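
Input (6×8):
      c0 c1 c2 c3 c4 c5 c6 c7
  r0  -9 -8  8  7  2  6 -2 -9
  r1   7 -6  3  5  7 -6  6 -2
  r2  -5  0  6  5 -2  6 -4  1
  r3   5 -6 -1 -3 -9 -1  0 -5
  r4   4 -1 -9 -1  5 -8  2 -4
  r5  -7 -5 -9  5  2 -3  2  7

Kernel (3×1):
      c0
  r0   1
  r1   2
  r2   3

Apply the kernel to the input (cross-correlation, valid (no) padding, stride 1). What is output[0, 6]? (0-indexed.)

-2

The receptive field on the input at this output position is [-2 / 6 / -4]. Elementwise product with the kernel and sum: -2·1 + 6·2 + -4·3.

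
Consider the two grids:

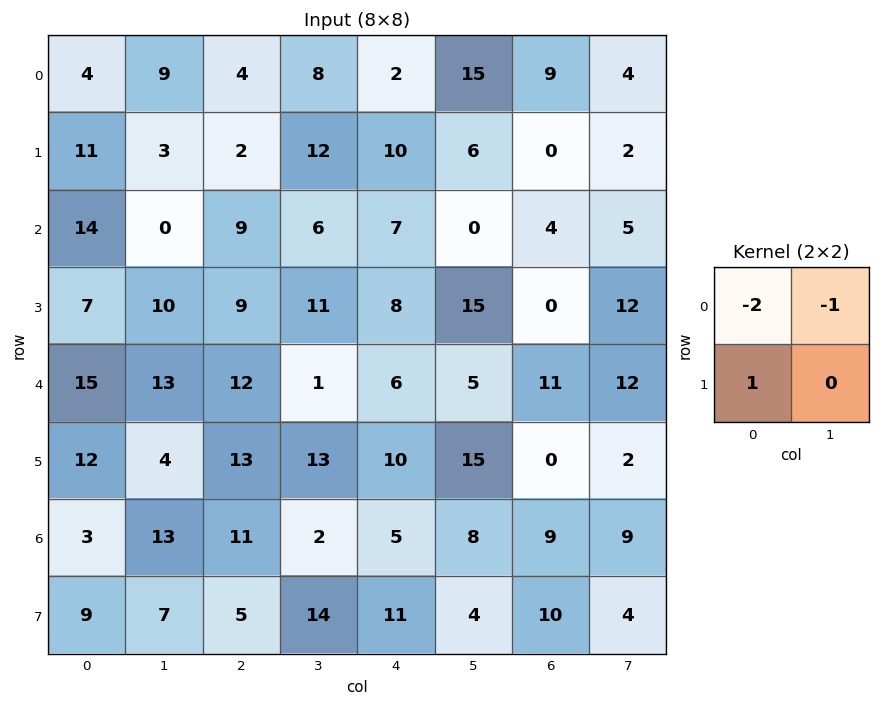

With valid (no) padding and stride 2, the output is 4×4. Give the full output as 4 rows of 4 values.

-6 -14 -9 -22
-21 -15 -6 -13
-31 -12 -7 -34
-10 -19 -7 -17

Output[0,0]: The receptive field on the input at this output position is [4 9 / 11 3]. Elementwise product with the kernel and sum: 4·-2 + 9·-1 + 11·1.
Output[0,1]: The receptive field on the input at this output position is [4 8 / 2 12]. Elementwise product with the kernel and sum: 4·-2 + 8·-1 + 2·1.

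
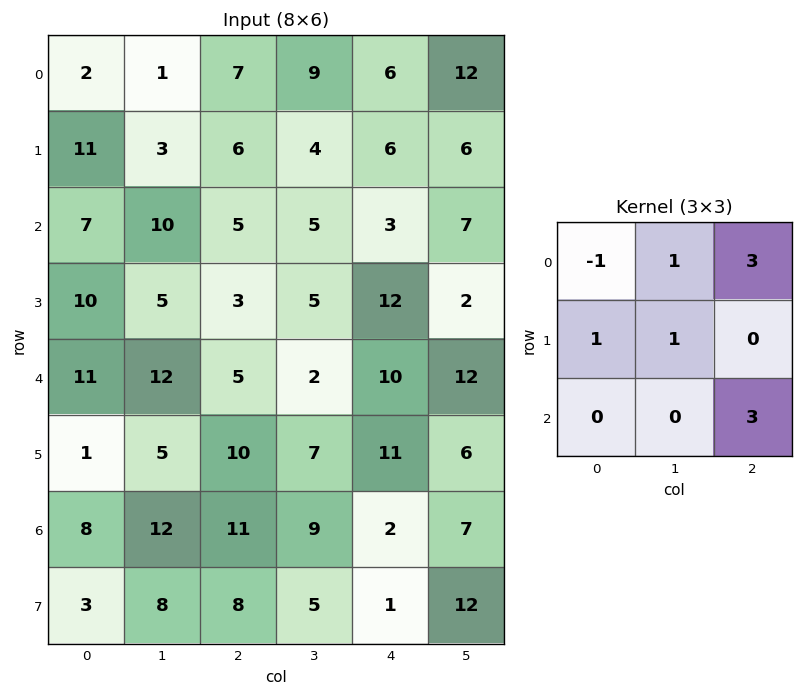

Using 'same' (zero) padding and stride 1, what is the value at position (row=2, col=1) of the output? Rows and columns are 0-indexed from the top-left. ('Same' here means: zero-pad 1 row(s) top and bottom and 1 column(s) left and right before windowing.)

36

The receptive field on the zero-padded input at this output position is [11 3 6 / 7 10 5 / 10 5 3]. Elementwise product with the kernel and sum: 11·-1 + 3·1 + 6·3 + 7·1 + 10·1 + 3·3.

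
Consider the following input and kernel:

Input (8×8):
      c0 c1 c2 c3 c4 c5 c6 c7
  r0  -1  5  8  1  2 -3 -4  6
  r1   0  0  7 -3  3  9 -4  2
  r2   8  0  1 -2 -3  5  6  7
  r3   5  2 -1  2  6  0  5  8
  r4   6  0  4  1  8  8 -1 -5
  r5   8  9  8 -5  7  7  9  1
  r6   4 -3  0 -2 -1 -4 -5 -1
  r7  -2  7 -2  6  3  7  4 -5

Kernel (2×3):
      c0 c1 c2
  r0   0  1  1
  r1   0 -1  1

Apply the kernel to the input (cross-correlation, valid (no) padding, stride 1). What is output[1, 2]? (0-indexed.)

-1

The receptive field on the input at this output position is [7 -3 3 / 1 -2 -3]. Elementwise product with the kernel and sum: -3·1 + 3·1 + -2·-1 + -3·1.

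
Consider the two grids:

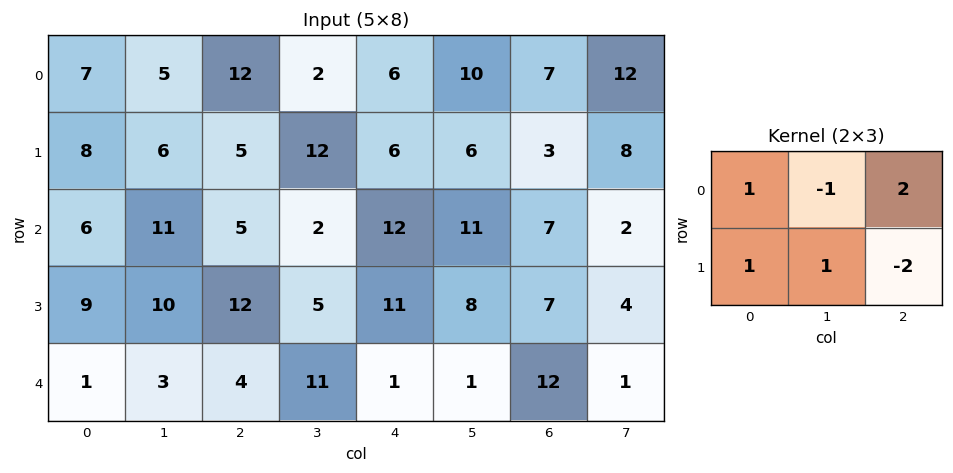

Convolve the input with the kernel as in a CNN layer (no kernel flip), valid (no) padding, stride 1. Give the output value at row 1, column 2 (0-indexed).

The receptive field on the input at this output position is [5 12 6 / 5 2 12]. Elementwise product with the kernel and sum: 5·1 + 12·-1 + 6·2 + 5·1 + 2·1 + 12·-2.

-12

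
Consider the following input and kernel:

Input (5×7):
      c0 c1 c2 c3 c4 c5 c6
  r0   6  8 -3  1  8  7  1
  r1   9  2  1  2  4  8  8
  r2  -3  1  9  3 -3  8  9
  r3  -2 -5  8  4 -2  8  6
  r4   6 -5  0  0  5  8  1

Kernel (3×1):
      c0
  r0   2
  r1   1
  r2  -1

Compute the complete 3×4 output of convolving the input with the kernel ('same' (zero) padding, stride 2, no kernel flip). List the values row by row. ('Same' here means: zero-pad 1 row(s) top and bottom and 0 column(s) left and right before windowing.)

-3 -4 4 -7
17 3 7 19
2 16 1 13

Output[0,0]: The receptive field on the zero-padded input at this output position is [0 / 6 / 9]. Elementwise product with the kernel and sum: 0·2 + 6·1 + 9·-1.
Output[0,1]: The receptive field on the zero-padded input at this output position is [0 / -3 / 1]. Elementwise product with the kernel and sum: 0·2 + -3·1 + 1·-1.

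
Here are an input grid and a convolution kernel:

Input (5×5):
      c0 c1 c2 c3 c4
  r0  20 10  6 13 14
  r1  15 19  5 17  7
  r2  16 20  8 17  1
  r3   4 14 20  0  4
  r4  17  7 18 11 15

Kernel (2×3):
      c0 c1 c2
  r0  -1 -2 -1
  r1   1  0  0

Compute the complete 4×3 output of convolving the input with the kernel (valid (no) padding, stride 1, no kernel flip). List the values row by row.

Output[0,0]: The receptive field on the input at this output position is [20 10 6 / 15 19 5]. Elementwise product with the kernel and sum: 20·-1 + 10·-2 + 6·-1 + 15·1.

-31 -16 -41
-42 -26 -38
-60 -39 -23
-35 -47 -6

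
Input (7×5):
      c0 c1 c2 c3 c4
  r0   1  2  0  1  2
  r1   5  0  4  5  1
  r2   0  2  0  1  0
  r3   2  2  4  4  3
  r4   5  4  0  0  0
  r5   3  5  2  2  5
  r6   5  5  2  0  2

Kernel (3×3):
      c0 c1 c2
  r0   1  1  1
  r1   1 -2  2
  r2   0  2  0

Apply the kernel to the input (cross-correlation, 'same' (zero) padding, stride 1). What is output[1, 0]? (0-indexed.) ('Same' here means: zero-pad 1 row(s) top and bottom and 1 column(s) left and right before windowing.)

The receptive field on the zero-padded input at this output position is [0 1 2 / 0 5 0 / 0 0 2]. Elementwise product with the kernel and sum: 0·1 + 1·1 + 2·1 + 0·1 + 5·-2 + 0·2 + 0·2.

-7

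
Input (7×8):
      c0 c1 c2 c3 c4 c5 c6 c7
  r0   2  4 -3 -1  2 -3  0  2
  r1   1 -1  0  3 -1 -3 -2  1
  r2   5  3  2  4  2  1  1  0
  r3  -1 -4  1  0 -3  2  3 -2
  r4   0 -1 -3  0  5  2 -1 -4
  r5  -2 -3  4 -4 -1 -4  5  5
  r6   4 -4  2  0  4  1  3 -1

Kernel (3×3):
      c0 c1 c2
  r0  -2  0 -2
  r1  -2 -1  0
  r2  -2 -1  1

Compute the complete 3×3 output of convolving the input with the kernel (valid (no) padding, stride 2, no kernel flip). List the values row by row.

-10 -7 -3
-10 1 -15
11 -8 -8

Output[0,0]: The receptive field on the input at this output position is [2 4 -3 / 1 -1 0 / 5 3 2]. Elementwise product with the kernel and sum: 2·-2 + -3·-2 + 1·-2 + -1·-1 + 5·-2 + 3·-1 + 2·1.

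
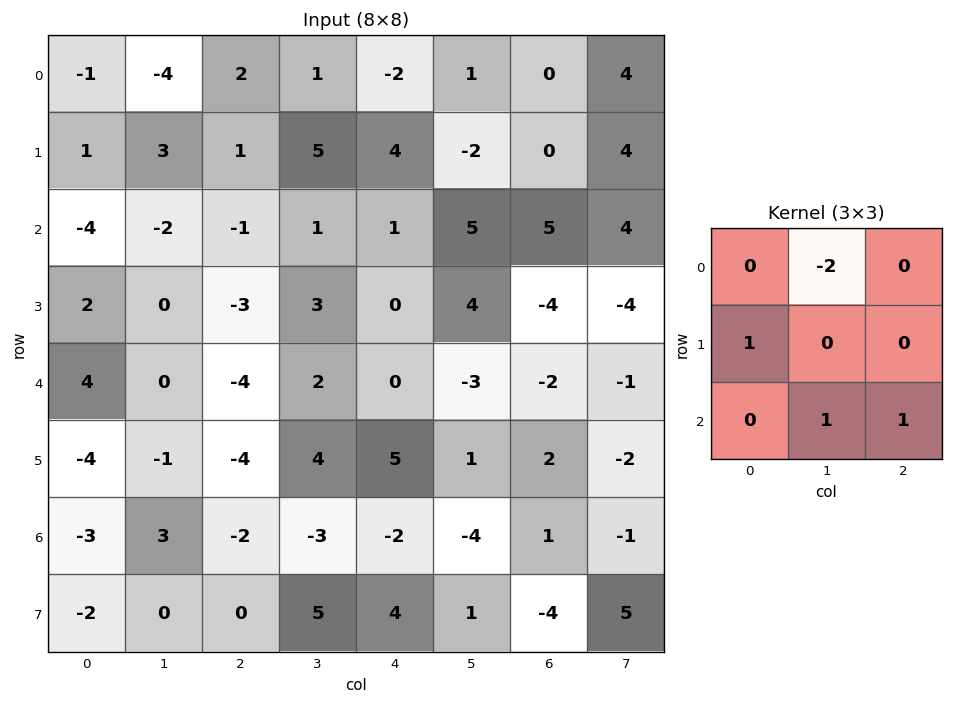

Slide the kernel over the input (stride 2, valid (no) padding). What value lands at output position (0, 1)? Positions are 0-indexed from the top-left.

The receptive field on the input at this output position is [2 1 -2 / 1 5 4 / -1 1 1]. Elementwise product with the kernel and sum: 1·-2 + 1·1 + 1·1 + 1·1.

1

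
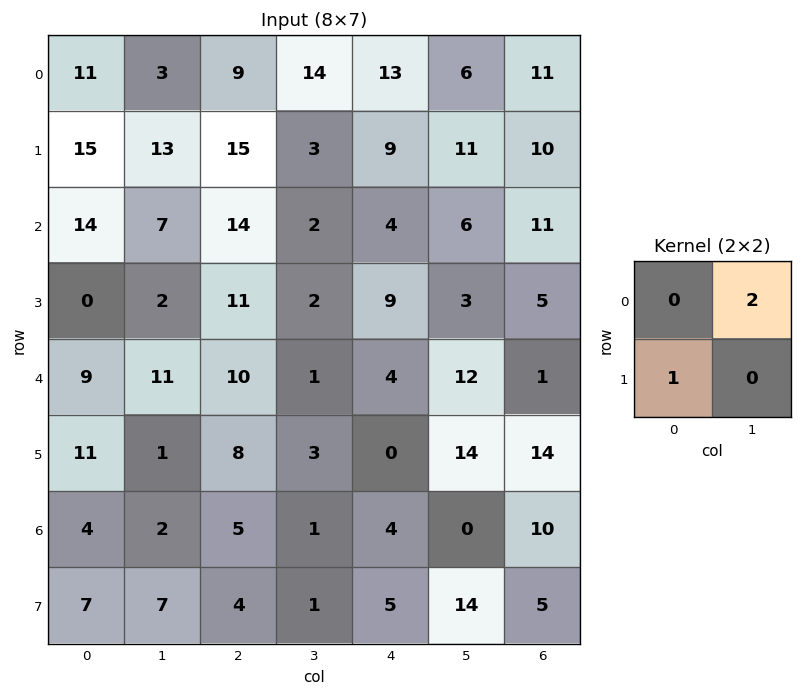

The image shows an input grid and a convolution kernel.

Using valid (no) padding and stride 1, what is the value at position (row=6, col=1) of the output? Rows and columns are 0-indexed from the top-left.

The receptive field on the input at this output position is [2 5 / 7 4]. Elementwise product with the kernel and sum: 5·2 + 7·1.

17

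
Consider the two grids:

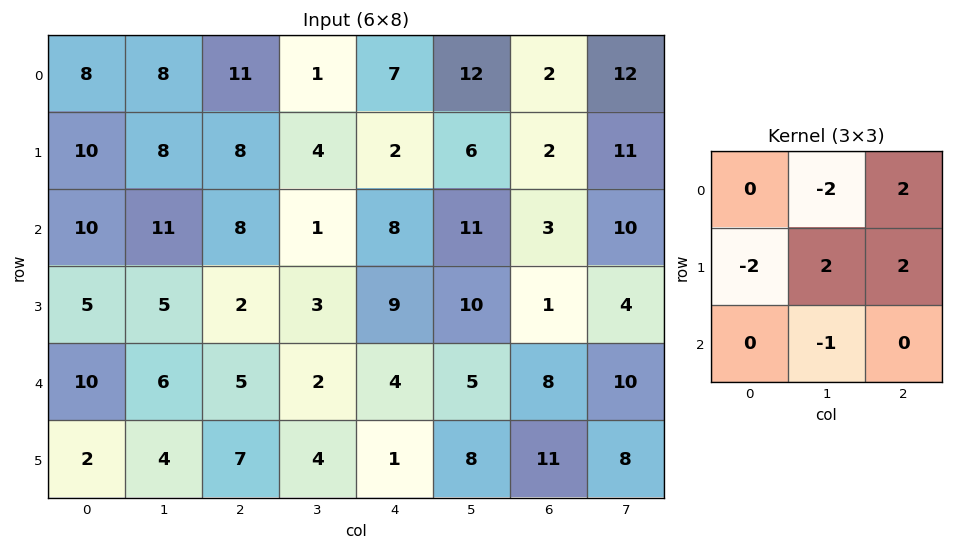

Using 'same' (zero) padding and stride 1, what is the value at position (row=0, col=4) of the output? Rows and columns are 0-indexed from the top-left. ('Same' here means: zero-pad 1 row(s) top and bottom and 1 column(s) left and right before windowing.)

The receptive field on the zero-padded input at this output position is [0 0 0 / 1 7 12 / 4 2 6]. Elementwise product with the kernel and sum: 0·-2 + 0·2 + 1·-2 + 7·2 + 12·2 + 2·-1.

34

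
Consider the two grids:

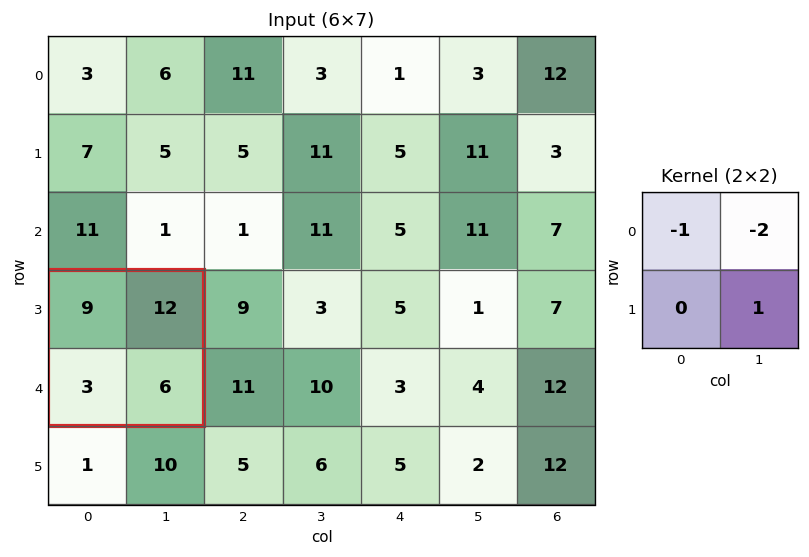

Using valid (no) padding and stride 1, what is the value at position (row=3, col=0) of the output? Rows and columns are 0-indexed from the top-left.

-27

The receptive field on the input at this output position is [9 12 / 3 6]. Elementwise product with the kernel and sum: 9·-1 + 12·-2 + 6·1.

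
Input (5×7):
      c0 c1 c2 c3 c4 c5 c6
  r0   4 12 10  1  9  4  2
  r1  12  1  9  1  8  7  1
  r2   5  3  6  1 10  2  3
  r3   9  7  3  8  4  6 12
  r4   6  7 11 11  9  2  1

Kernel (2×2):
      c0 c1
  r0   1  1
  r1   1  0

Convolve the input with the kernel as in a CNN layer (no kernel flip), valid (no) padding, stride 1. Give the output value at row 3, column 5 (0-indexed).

The receptive field on the input at this output position is [6 12 / 2 1]. Elementwise product with the kernel and sum: 6·1 + 12·1 + 2·1.

20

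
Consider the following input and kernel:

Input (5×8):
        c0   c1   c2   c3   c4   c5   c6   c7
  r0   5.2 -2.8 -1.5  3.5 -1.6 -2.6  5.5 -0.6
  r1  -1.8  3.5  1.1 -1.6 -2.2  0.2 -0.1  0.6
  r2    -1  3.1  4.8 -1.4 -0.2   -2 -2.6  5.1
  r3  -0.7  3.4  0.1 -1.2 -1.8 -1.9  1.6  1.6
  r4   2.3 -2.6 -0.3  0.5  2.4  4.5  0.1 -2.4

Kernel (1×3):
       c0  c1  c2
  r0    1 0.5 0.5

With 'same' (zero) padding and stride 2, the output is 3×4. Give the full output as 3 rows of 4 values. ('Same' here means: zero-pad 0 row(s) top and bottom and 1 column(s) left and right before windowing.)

1.2 -1.8 1.4 -0.15
1.05 4.8 -2.5 -0.75
-0.15 -2.5 3.95 3.35

Output[0,0]: The receptive field on the zero-padded input at this output position is [0 5.2 -2.8]. Elementwise product with the kernel and sum: 0·1 + 5.2·0.5 + -2.8·0.5.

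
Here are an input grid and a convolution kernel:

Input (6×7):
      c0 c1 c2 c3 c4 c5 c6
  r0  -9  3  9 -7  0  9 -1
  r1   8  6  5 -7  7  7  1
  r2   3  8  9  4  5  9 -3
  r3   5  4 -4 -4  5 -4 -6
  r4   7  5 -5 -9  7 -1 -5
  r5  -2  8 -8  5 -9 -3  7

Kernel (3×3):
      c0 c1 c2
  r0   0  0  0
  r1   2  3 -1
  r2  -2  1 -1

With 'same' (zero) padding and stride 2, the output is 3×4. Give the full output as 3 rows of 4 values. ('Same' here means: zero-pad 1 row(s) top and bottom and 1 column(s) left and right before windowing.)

-28 40 -9 2
2 31 31 11
6 -25 -12 -4

Output[0,0]: The receptive field on the zero-padded input at this output position is [0 0 0 / 0 -9 3 / 0 8 6]. Elementwise product with the kernel and sum: 0·2 + -9·3 + 3·-1 + 0·-2 + 8·1 + 6·-1.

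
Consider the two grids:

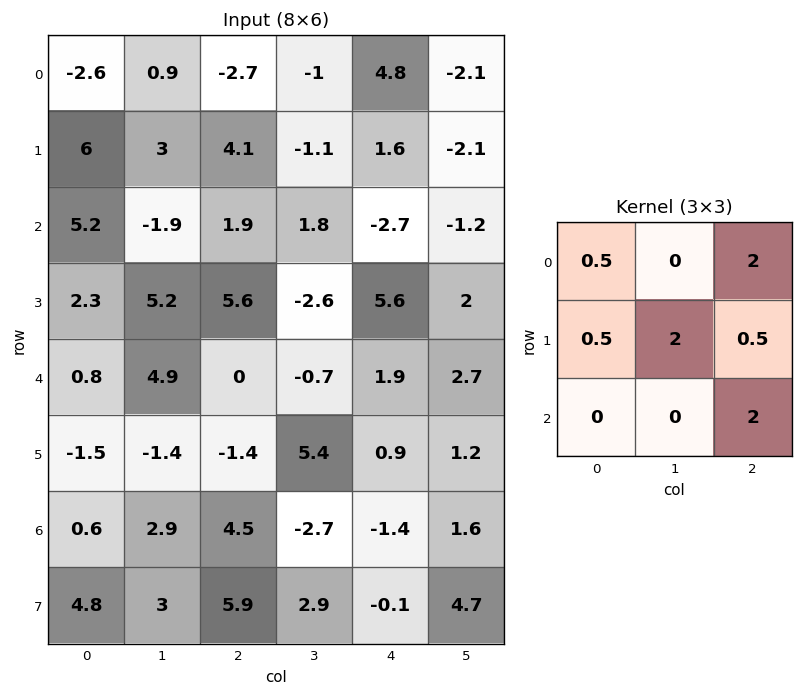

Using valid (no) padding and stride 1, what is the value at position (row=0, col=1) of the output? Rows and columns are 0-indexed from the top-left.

11.2

The receptive field on the input at this output position is [0.9 -2.7 -1 / 3 4.1 -1.1 / -1.9 1.9 1.8]. Elementwise product with the kernel and sum: 0.9·0.5 + -1·2 + 3·0.5 + 4.1·2 + -1.1·0.5 + 1.8·2.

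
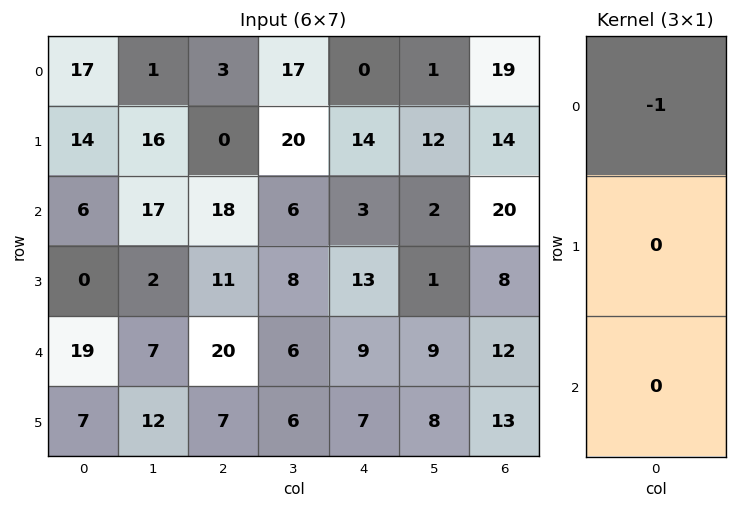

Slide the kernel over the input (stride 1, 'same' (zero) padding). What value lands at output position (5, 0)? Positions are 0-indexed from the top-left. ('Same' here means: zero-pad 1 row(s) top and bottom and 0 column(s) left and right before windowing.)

The receptive field on the zero-padded input at this output position is [19 / 7 / 0]. Elementwise product with the kernel and sum: 19·-1.

-19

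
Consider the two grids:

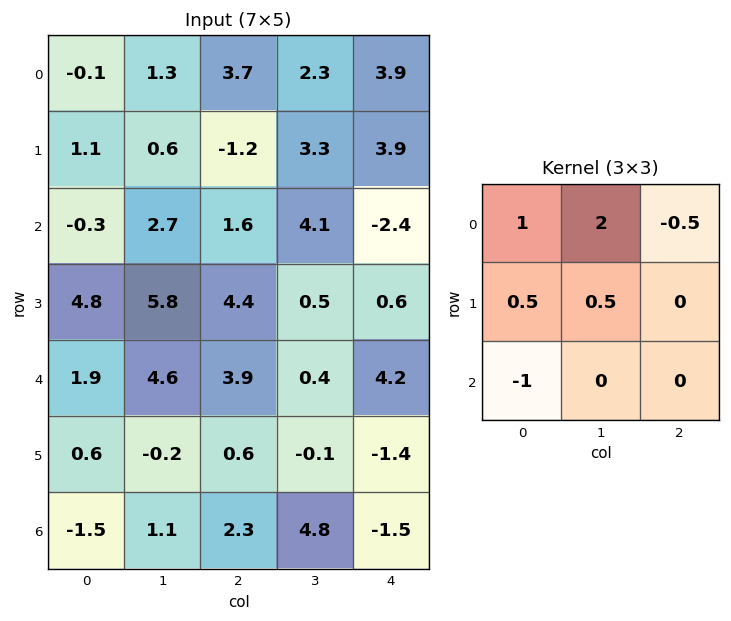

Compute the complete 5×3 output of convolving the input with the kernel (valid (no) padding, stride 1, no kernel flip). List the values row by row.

Output[0,0]: The receptive field on the input at this output position is [-0.1 1.3 3.7 / 1.1 0.6 -1.2 / -0.3 2.7 1.6]. Elementwise product with the kernel and sum: -0.1·1 + 1.3·2 + 3.7·-0.5 + 1.1·0.5 + 0.6·0.5 + -0.3·-1.
Output[0,1]: The receptive field on the input at this output position is [1.3 3.7 2.3 / 0.6 -1.2 3.3 / 2.7 1.6 4.1]. Elementwise product with the kernel and sum: 1.3·1 + 3.7·2 + 2.3·-0.5 + 0.6·0.5 + -1.2·0.5 + 2.7·-1.

1.8 4.55 5.8
-0.7 -7.1 1.9
7.7 4.35 9.55
16.85 18.8 6.65
10.85 11.3 0.55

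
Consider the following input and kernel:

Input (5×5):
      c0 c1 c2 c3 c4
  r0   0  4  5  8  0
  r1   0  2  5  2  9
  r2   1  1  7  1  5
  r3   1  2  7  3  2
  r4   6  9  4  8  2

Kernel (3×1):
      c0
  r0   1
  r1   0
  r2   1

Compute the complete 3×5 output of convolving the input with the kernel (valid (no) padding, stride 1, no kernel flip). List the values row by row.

Output[0,0]: The receptive field on the input at this output position is [0 / 0 / 1]. Elementwise product with the kernel and sum: 0·1 + 1·1.
Output[0,1]: The receptive field on the input at this output position is [4 / 2 / 1]. Elementwise product with the kernel and sum: 4·1 + 1·1.

1 5 12 9 5
1 4 12 5 11
7 10 11 9 7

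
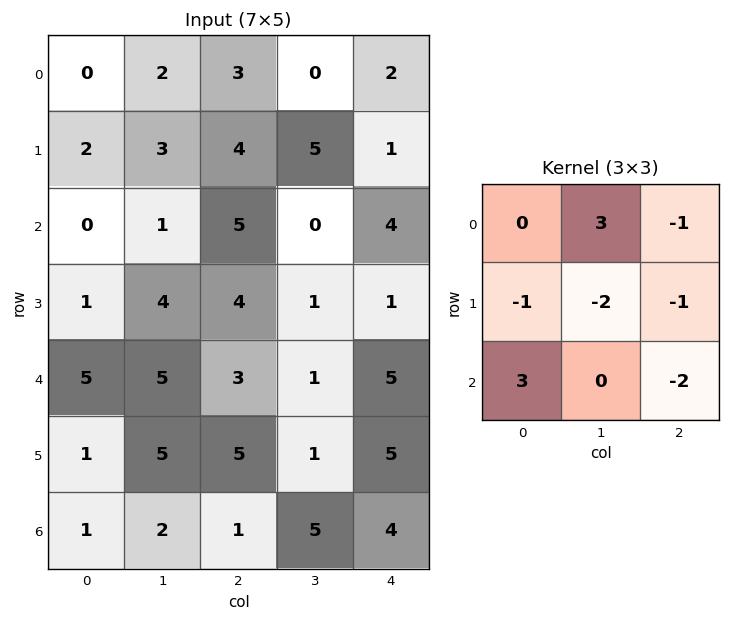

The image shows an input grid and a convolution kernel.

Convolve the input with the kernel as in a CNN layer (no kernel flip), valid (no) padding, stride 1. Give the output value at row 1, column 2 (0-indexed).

15

The receptive field on the input at this output position is [4 5 1 / 5 0 4 / 4 1 1]. Elementwise product with the kernel and sum: 5·3 + 1·-1 + 5·-1 + 0·-2 + 4·-1 + 4·3 + 1·-2.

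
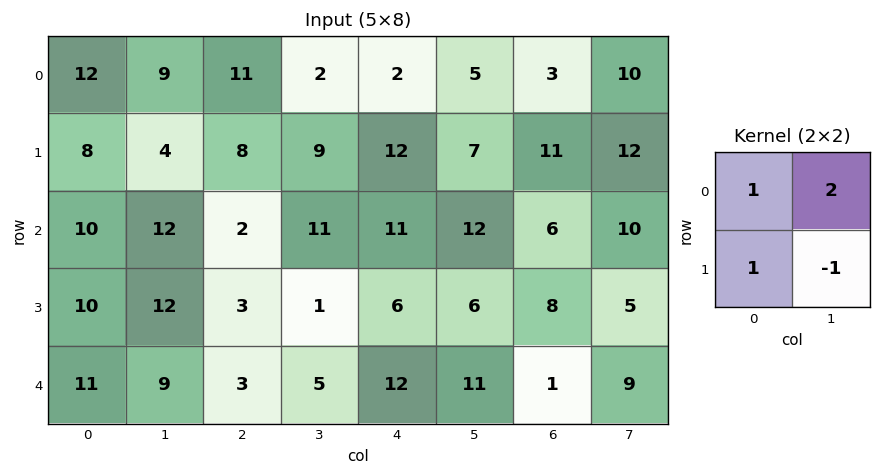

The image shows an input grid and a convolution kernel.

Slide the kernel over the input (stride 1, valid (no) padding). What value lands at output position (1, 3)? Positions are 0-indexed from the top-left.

33

The receptive field on the input at this output position is [9 12 / 11 11]. Elementwise product with the kernel and sum: 9·1 + 12·2 + 11·1 + 11·-1.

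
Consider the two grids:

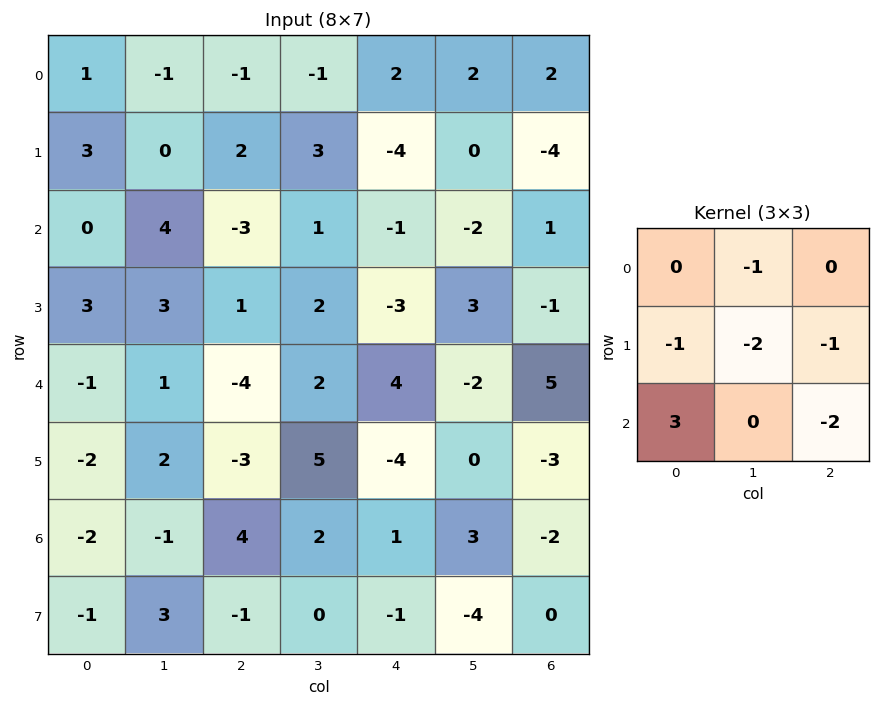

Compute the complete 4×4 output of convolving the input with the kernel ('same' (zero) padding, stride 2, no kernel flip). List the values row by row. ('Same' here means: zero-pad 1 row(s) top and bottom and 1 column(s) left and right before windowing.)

Output[0,0]: The receptive field on the zero-padded input at this output position is [0 0 0 / 0 1 -1 / 0 3 0]. Elementwise product with the kernel and sum: 0·-1 + 0·-1 + 1·-2 + -1·-1 + 0·3 + 0·-2.
Output[0,1]: The receptive field on the zero-padded input at this output position is [0 0 0 / -1 -1 -1 / 0 2 3]. Elementwise product with the kernel and sum: 0·-1 + -1·-1 + -1·-2 + -1·-1 + 0·3 + 3·-2.

-1 -2 4 -6
-13 4 7 13
-6 0 10 -7
1 3 5 -8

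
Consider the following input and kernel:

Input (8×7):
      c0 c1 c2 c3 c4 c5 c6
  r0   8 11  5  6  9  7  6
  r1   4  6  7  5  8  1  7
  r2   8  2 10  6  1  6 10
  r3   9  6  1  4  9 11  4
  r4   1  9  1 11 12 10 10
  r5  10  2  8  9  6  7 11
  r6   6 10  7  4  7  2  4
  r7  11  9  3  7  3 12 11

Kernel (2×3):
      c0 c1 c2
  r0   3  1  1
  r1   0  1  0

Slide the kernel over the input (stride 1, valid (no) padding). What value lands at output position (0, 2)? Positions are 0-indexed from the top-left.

The receptive field on the input at this output position is [5 6 9 / 7 5 8]. Elementwise product with the kernel and sum: 5·3 + 6·1 + 9·1 + 5·1.

35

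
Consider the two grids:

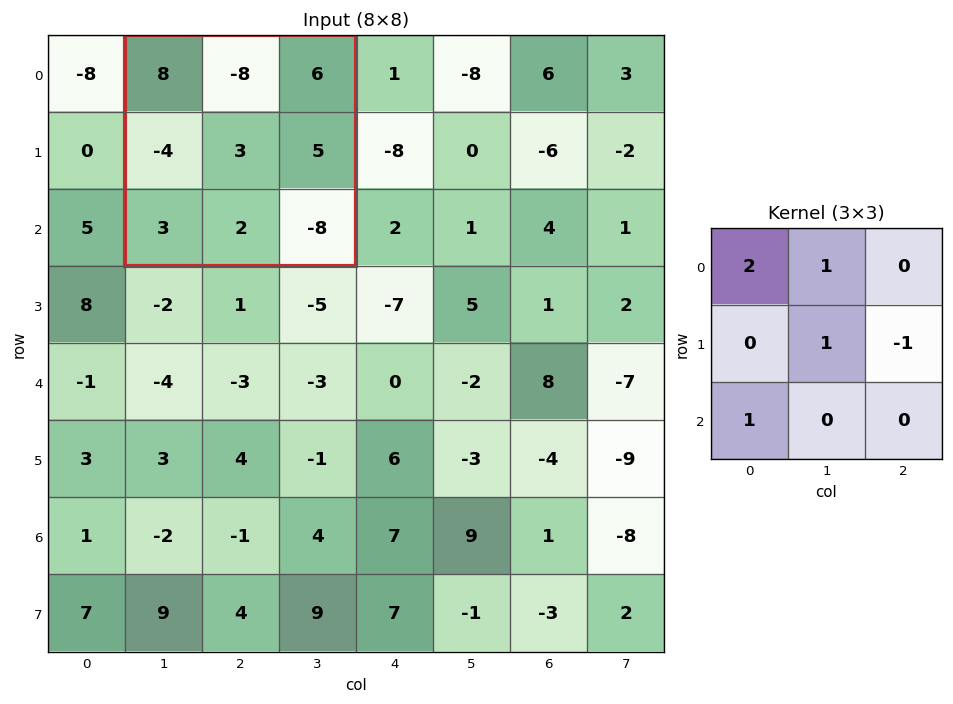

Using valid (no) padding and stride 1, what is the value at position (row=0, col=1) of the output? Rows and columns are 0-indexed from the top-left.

The receptive field on the input at this output position is [8 -8 6 / -4 3 5 / 3 2 -8]. Elementwise product with the kernel and sum: 8·2 + -8·1 + 3·1 + 5·-1 + 3·1.

9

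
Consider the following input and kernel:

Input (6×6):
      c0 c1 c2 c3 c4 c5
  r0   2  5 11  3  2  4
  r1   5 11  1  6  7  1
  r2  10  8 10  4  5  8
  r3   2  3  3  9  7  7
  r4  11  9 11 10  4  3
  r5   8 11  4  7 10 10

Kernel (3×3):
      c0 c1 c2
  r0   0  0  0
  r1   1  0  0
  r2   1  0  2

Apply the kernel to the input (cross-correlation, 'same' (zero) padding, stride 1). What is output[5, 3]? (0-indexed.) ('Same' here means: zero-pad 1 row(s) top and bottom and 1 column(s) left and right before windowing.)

The receptive field on the zero-padded input at this output position is [11 10 4 / 4 7 10 / 0 0 0]. Elementwise product with the kernel and sum: 4·1 + 0·1 + 0·2.

4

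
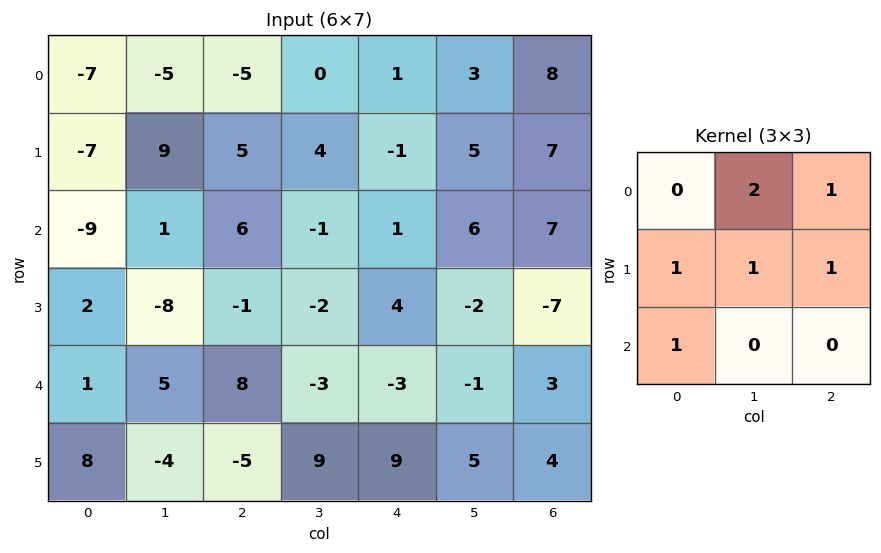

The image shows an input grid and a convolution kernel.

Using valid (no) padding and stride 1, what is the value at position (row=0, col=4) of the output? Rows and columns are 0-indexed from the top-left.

26

The receptive field on the input at this output position is [1 3 8 / -1 5 7 / 1 6 7]. Elementwise product with the kernel and sum: 3·2 + 8·1 + -1·1 + 5·1 + 7·1 + 1·1.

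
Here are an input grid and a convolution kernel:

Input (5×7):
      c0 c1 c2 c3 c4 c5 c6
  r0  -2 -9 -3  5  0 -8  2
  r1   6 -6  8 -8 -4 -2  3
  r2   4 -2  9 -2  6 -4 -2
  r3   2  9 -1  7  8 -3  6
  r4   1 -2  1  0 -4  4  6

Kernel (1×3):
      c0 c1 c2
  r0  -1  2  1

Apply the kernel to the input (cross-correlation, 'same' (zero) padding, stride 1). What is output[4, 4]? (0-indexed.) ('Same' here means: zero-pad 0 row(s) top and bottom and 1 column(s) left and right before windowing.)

-4

The receptive field on the zero-padded input at this output position is [0 -4 4]. Elementwise product with the kernel and sum: 0·-1 + -4·2 + 4·1.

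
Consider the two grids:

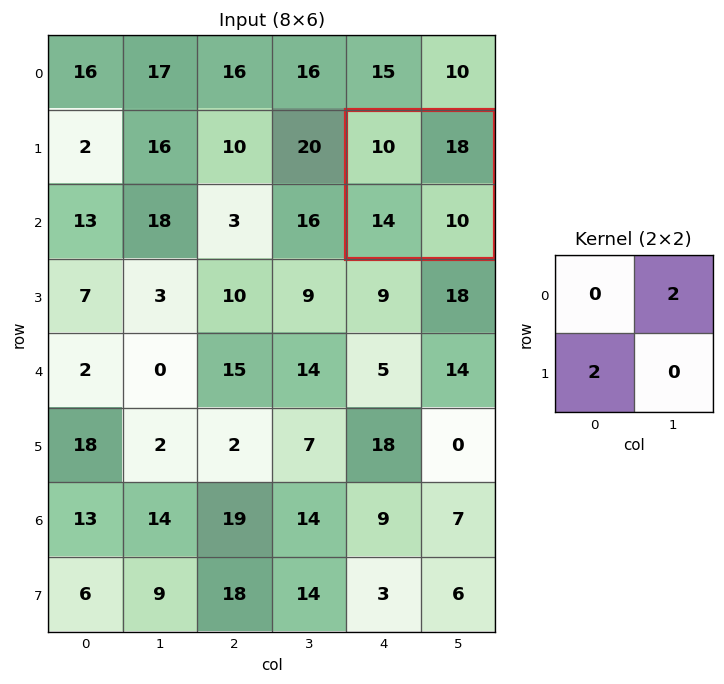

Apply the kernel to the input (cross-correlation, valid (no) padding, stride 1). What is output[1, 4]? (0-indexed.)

64

The receptive field on the input at this output position is [10 18 / 14 10]. Elementwise product with the kernel and sum: 18·2 + 14·2.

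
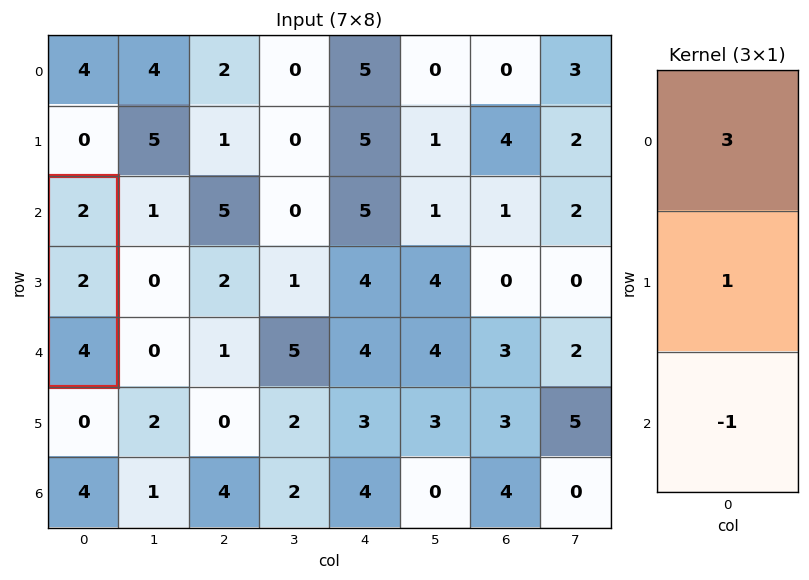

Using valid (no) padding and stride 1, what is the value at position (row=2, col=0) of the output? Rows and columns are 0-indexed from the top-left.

The receptive field on the input at this output position is [2 / 2 / 4]. Elementwise product with the kernel and sum: 2·3 + 2·1 + 4·-1.

4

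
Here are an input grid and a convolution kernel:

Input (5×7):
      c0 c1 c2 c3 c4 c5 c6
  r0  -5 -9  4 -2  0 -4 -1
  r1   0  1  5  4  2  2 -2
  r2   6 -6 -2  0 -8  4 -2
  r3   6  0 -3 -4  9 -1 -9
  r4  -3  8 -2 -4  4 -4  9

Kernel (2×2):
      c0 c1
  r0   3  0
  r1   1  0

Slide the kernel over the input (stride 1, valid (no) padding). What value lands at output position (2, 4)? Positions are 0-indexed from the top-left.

-15

The receptive field on the input at this output position is [-8 4 / 9 -1]. Elementwise product with the kernel and sum: -8·3 + 9·1.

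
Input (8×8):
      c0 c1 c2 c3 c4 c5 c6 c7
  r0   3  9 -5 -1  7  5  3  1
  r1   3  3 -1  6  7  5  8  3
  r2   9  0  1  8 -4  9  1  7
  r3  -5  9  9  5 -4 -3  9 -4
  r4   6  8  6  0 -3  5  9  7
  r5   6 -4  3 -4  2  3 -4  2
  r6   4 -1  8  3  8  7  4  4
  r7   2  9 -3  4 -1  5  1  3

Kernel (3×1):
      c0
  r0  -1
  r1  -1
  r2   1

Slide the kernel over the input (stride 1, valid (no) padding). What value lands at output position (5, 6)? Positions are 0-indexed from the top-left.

1

The receptive field on the input at this output position is [-4 / 4 / 1]. Elementwise product with the kernel and sum: -4·-1 + 4·-1 + 1·1.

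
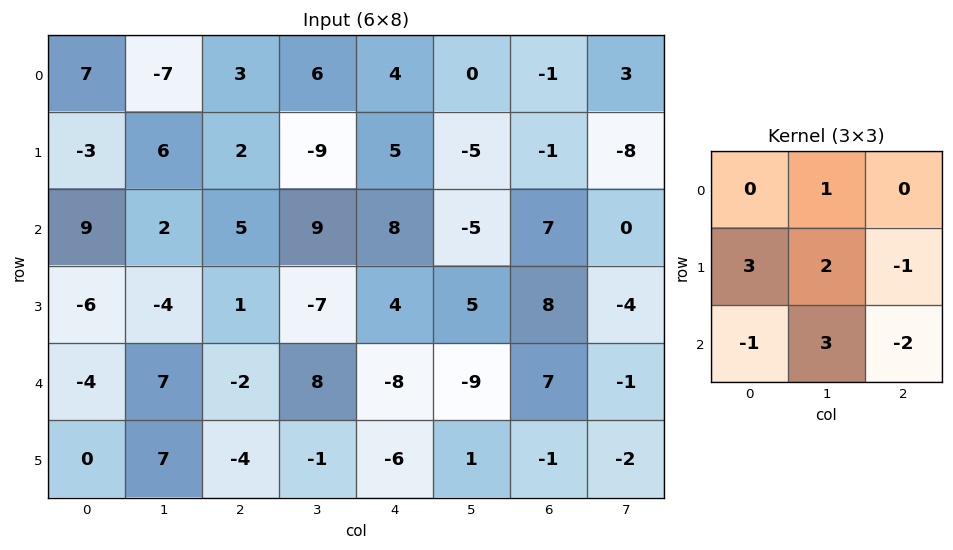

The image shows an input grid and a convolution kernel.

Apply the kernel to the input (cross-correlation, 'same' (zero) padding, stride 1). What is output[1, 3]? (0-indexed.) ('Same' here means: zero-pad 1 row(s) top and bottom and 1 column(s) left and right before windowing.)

The receptive field on the zero-padded input at this output position is [3 6 4 / 2 -9 5 / 5 9 8]. Elementwise product with the kernel and sum: 6·1 + 2·3 + -9·2 + 5·-1 + 5·-1 + 9·3 + 8·-2.

-5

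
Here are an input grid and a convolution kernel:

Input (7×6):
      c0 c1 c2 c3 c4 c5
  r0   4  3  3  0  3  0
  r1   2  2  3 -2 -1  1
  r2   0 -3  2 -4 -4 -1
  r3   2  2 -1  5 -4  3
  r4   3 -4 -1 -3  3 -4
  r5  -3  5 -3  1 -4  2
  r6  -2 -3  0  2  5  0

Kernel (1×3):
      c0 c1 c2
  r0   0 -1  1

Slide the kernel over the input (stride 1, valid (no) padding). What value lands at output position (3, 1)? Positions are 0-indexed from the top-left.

6

The receptive field on the input at this output position is [2 -1 5]. Elementwise product with the kernel and sum: -1·-1 + 5·1.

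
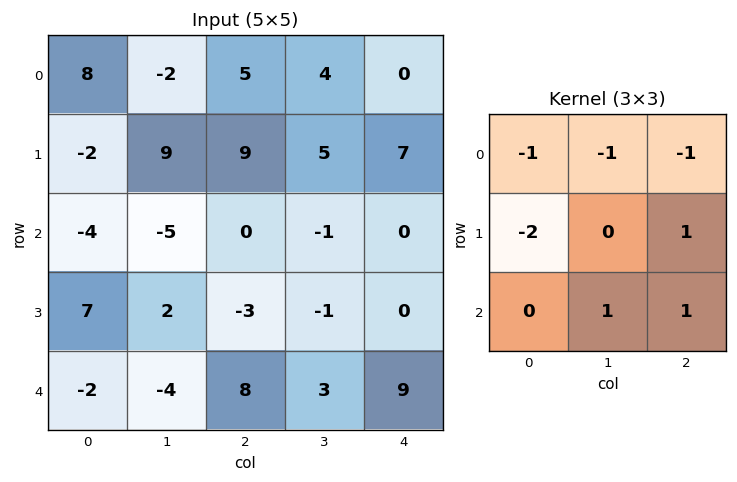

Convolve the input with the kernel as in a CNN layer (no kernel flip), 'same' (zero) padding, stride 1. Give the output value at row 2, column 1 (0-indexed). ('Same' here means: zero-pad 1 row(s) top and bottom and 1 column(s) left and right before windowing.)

-9

The receptive field on the zero-padded input at this output position is [-2 9 9 / -4 -5 0 / 7 2 -3]. Elementwise product with the kernel and sum: -2·-1 + 9·-1 + 9·-1 + -4·-2 + 0·1 + 2·1 + -3·1.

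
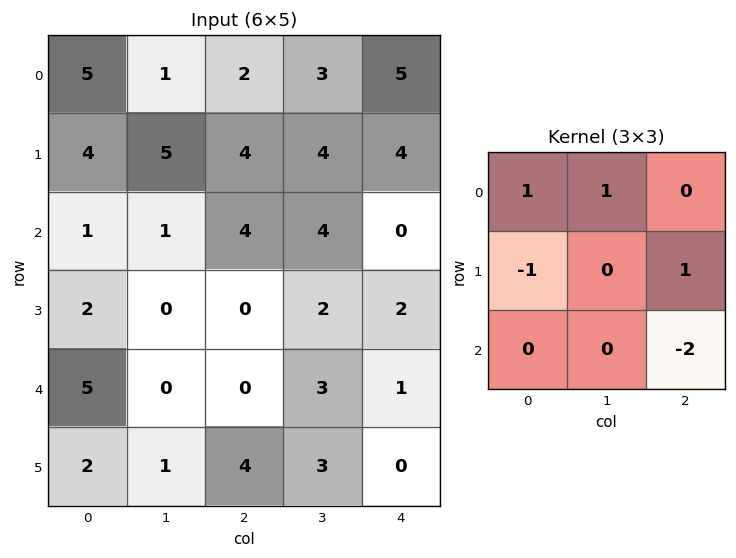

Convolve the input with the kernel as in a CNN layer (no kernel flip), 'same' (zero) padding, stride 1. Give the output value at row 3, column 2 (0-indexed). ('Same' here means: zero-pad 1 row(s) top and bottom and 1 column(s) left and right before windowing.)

1

The receptive field on the zero-padded input at this output position is [1 4 4 / 0 0 2 / 0 0 3]. Elementwise product with the kernel and sum: 1·1 + 4·1 + 0·-1 + 2·1 + 3·-2.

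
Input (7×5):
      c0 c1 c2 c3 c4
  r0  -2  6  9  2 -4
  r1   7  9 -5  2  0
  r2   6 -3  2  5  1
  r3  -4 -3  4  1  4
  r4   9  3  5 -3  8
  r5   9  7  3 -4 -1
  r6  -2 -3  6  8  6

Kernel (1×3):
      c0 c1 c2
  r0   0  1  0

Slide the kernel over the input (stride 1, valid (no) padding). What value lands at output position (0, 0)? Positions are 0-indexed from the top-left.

6

The receptive field on the input at this output position is [-2 6 9]. Elementwise product with the kernel and sum: 6·1.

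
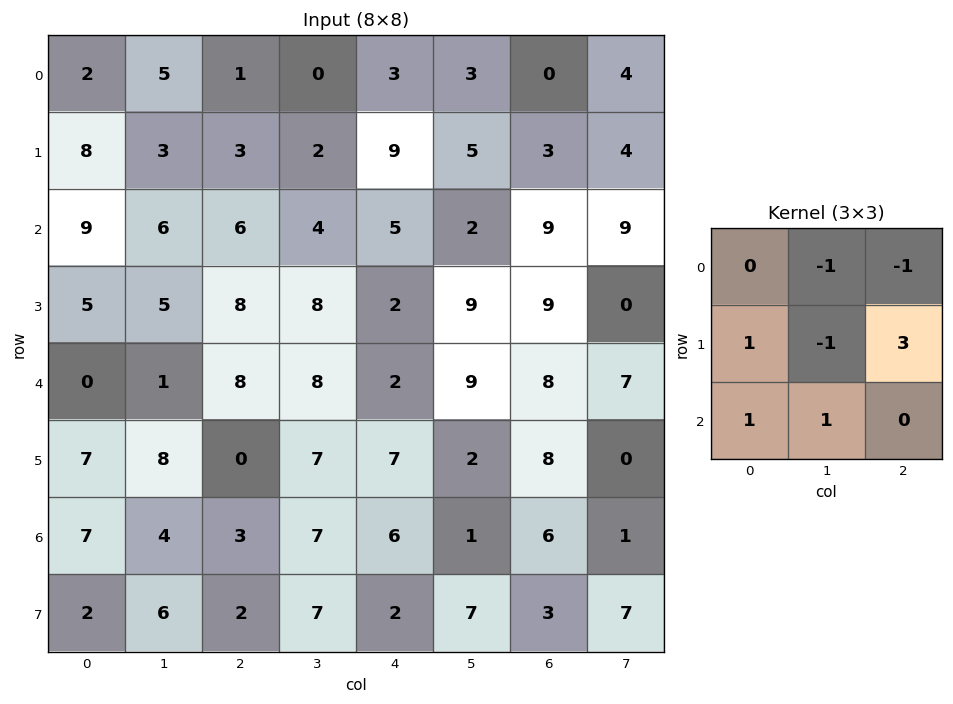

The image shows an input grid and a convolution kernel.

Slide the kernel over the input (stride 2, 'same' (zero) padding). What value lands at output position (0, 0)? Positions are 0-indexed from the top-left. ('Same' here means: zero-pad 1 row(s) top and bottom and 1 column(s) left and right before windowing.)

The receptive field on the zero-padded input at this output position is [0 0 0 / 0 2 5 / 0 8 3]. Elementwise product with the kernel and sum: 0·-1 + 0·-1 + 0·1 + 2·-1 + 5·3 + 0·1 + 8·1.

21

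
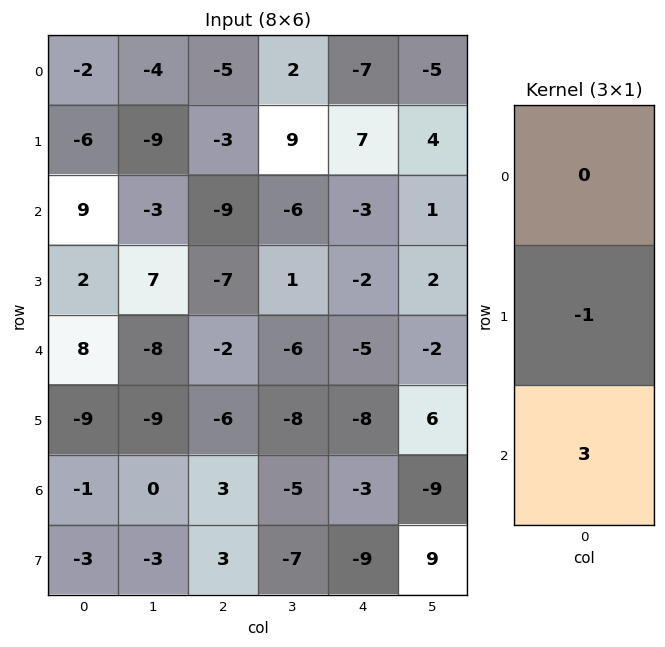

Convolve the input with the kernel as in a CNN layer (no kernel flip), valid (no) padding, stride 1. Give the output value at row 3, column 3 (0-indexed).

The receptive field on the input at this output position is [1 / -6 / -8]. Elementwise product with the kernel and sum: -6·-1 + -8·3.

-18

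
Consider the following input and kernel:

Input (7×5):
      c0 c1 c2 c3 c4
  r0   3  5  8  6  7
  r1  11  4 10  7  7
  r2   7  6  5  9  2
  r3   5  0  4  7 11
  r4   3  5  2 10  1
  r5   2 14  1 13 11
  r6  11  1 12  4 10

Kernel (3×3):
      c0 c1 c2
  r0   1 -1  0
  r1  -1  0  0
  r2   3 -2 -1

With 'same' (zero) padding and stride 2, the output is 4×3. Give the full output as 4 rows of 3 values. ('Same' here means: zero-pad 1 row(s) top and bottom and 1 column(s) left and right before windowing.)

-26 -20 1
-21 -27 -10
-23 18 3
-2 12 -2

Output[0,0]: The receptive field on the zero-padded input at this output position is [0 0 0 / 0 3 5 / 0 11 4]. Elementwise product with the kernel and sum: 0·1 + 0·-1 + 0·-1 + 0·3 + 11·-2 + 4·-1.
Output[0,1]: The receptive field on the zero-padded input at this output position is [0 0 0 / 5 8 6 / 4 10 7]. Elementwise product with the kernel and sum: 0·1 + 0·-1 + 5·-1 + 4·3 + 10·-2 + 7·-1.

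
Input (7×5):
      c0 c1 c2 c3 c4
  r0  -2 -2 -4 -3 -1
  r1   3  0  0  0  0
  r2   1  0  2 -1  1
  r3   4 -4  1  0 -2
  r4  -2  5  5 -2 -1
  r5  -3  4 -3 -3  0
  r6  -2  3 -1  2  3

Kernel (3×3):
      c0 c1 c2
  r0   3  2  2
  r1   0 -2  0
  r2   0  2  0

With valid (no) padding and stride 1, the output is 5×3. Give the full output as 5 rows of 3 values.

-18 -16 -22
1 -2 2
25 10 2
4 -26 -3
12 25 19

Output[0,0]: The receptive field on the input at this output position is [-2 -2 -4 / 3 0 0 / 1 0 2]. Elementwise product with the kernel and sum: -2·3 + -2·2 + -4·2 + 0·-2 + 0·2.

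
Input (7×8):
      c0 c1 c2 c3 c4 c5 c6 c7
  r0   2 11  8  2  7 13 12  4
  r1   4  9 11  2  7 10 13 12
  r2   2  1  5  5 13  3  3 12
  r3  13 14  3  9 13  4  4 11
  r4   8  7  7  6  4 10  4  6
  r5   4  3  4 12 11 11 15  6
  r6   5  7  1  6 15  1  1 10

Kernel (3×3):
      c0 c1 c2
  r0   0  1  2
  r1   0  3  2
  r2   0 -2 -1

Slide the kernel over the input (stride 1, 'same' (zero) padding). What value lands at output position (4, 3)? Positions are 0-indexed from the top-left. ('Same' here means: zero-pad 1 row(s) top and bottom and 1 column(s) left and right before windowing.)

26

The receptive field on the zero-padded input at this output position is [3 9 13 / 7 6 4 / 4 12 11]. Elementwise product with the kernel and sum: 9·1 + 13·2 + 6·3 + 4·2 + 12·-2 + 11·-1.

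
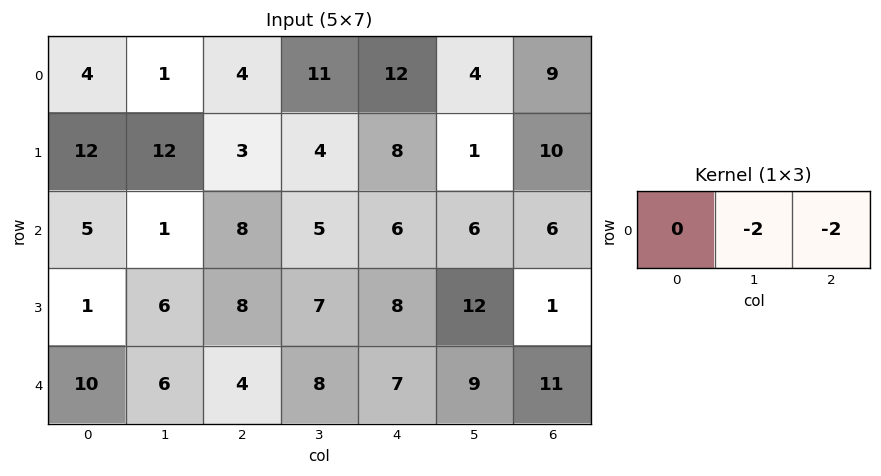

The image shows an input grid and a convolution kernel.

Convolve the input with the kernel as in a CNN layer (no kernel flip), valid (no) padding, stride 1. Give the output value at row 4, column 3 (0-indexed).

The receptive field on the input at this output position is [8 7 9]. Elementwise product with the kernel and sum: 7·-2 + 9·-2.

-32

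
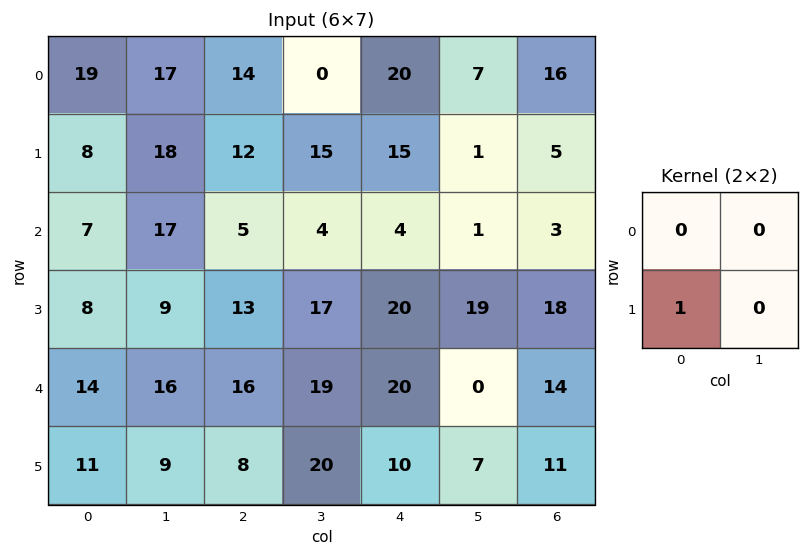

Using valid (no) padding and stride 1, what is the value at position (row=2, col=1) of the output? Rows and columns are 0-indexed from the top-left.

The receptive field on the input at this output position is [17 5 / 9 13]. Elementwise product with the kernel and sum: 9·1.

9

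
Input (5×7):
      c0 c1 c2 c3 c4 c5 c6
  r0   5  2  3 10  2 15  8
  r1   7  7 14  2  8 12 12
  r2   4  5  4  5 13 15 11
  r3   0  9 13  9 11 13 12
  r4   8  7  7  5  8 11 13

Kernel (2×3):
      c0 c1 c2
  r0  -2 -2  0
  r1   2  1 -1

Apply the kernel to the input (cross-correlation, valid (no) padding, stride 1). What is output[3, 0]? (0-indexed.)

-2

The receptive field on the input at this output position is [0 9 13 / 8 7 7]. Elementwise product with the kernel and sum: 0·-2 + 9·-2 + 8·2 + 7·1 + 7·-1.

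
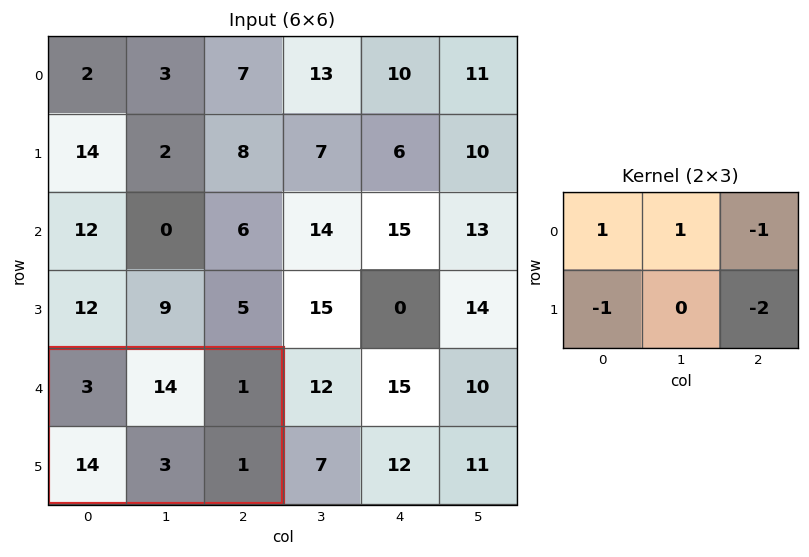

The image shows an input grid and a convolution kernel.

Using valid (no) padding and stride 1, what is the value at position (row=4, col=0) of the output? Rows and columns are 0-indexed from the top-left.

0

The receptive field on the input at this output position is [3 14 1 / 14 3 1]. Elementwise product with the kernel and sum: 3·1 + 14·1 + 1·-1 + 14·-1 + 1·-2.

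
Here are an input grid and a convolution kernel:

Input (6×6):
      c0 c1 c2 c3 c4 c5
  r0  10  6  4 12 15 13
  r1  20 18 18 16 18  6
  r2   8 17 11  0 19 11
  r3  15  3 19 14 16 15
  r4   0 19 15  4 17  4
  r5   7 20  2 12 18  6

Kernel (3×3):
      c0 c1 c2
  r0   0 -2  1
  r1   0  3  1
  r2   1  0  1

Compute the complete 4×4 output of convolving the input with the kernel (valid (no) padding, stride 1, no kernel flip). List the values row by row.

Output[0,0]: The receptive field on the input at this output position is [10 6 4 / 20 18 18 / 8 17 11]. Elementwise product with the kernel and sum: 6·-2 + 4·1 + 18·3 + 18·1 + 8·1 + 11·1.

83 91 87 54
78 30 40 67
20 72 109 44
94 57 37 56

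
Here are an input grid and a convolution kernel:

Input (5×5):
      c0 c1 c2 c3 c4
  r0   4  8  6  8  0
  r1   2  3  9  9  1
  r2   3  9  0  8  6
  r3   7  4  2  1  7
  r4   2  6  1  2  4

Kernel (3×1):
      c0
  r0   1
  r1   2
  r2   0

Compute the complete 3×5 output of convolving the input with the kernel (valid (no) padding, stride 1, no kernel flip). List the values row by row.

8 14 24 26 2
8 21 9 25 13
17 17 4 10 20

Output[0,0]: The receptive field on the input at this output position is [4 / 2 / 3]. Elementwise product with the kernel and sum: 4·1 + 2·2.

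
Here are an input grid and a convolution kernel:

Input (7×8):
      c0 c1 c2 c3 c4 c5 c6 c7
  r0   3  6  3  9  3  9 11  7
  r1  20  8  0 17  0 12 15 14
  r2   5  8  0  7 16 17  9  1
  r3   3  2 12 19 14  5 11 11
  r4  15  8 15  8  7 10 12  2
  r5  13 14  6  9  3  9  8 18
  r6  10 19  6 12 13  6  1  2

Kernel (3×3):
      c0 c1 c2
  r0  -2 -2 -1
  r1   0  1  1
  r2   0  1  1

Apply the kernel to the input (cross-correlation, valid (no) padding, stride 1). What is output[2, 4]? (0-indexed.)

The receptive field on the input at this output position is [16 17 9 / 14 5 11 / 7 10 12]. Elementwise product with the kernel and sum: 16·-2 + 17·-2 + 9·-1 + 5·1 + 11·1 + 10·1 + 12·1.

-37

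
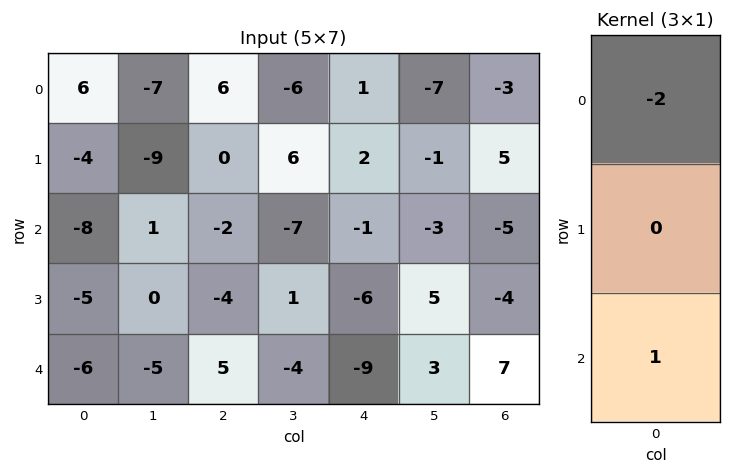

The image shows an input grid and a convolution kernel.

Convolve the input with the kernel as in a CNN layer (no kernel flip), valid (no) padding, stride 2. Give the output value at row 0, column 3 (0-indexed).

1

The receptive field on the input at this output position is [-3 / 5 / -5]. Elementwise product with the kernel and sum: -3·-2 + -5·1.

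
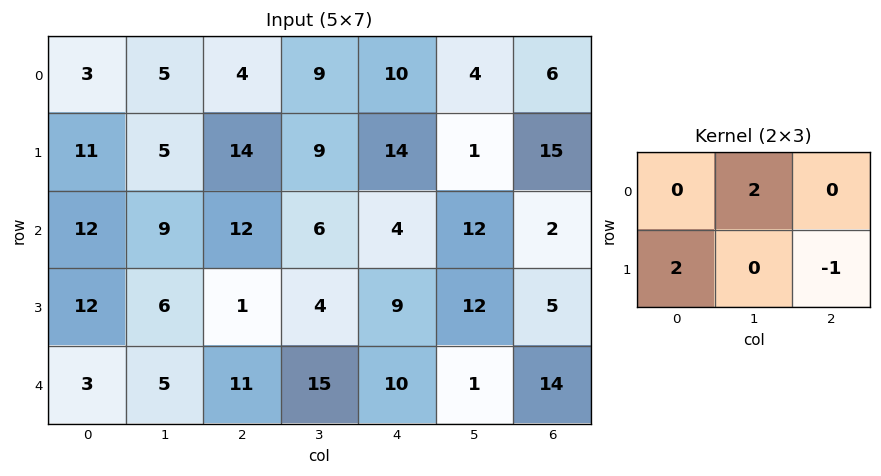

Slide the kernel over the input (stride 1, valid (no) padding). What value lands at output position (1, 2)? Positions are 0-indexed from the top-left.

The receptive field on the input at this output position is [14 9 14 / 12 6 4]. Elementwise product with the kernel and sum: 9·2 + 12·2 + 4·-1.

38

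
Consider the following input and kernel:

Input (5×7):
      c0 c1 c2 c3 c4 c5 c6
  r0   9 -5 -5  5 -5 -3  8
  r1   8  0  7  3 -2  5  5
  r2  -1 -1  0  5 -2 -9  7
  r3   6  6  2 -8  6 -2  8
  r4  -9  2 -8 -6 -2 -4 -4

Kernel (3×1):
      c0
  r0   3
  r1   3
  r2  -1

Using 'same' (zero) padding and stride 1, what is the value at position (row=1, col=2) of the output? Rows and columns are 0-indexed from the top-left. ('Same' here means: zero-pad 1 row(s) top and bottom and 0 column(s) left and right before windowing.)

The receptive field on the zero-padded input at this output position is [-5 / 7 / 0]. Elementwise product with the kernel and sum: -5·3 + 7·3 + 0·-1.

6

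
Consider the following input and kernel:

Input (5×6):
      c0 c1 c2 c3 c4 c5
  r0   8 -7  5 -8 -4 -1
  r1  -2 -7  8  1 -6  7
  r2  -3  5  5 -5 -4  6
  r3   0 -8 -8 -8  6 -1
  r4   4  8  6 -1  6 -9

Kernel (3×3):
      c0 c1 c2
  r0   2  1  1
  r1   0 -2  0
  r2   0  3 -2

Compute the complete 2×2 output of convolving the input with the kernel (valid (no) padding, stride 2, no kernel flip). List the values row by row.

Output[0,0]: The receptive field on the input at this output position is [8 -7 5 / -2 -7 8 / -3 5 5]. Elementwise product with the kernel and sum: 8·2 + -7·1 + 5·1 + -7·-2 + 5·3 + 5·-2.
Output[0,1]: The receptive field on the input at this output position is [5 -8 -4 / 8 1 -6 / 5 -5 -4]. Elementwise product with the kernel and sum: 5·2 + -8·1 + -4·1 + 1·-2 + -5·3 + -4·-2.

33 -11
32 2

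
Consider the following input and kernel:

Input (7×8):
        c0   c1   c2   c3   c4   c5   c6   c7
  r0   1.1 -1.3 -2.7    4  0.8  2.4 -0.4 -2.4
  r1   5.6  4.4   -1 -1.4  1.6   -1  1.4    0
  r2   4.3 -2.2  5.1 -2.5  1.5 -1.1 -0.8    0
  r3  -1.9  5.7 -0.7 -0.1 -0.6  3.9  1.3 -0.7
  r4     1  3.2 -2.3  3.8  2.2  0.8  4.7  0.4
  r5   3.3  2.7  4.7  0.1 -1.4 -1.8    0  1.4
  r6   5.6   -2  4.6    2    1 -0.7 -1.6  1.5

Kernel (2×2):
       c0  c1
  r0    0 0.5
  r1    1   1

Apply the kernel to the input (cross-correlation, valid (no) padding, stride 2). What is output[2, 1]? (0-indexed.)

The receptive field on the input at this output position is [-2.3 3.8 / 4.7 0.1]. Elementwise product with the kernel and sum: 3.8·0.5 + 4.7·1 + 0.1·1.

6.7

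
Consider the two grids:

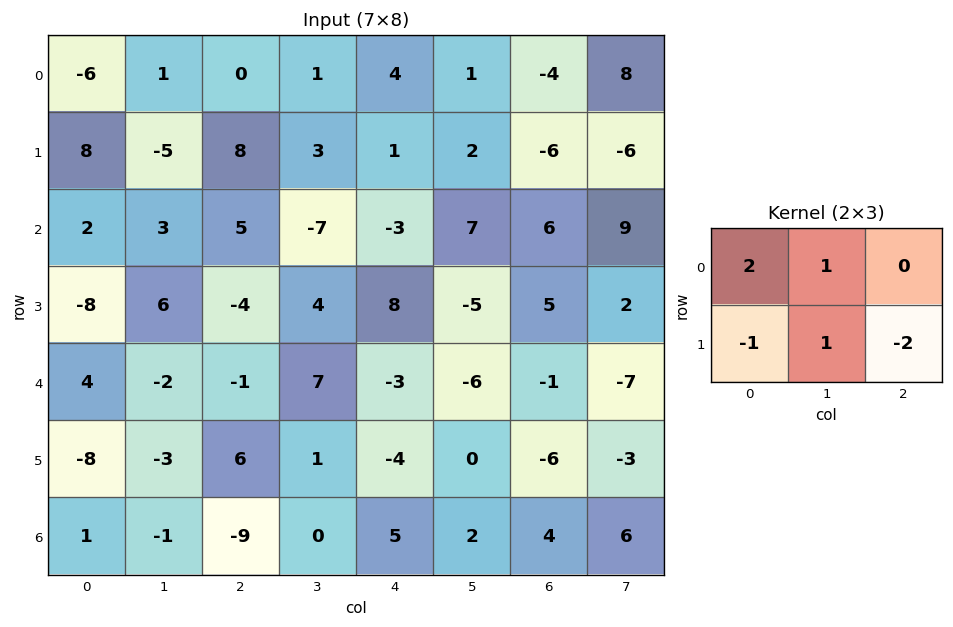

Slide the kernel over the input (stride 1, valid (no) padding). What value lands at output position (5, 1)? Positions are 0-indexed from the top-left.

The receptive field on the input at this output position is [-3 6 1 / -1 -9 0]. Elementwise product with the kernel and sum: -3·2 + 6·1 + -1·-1 + -9·1 + 0·-2.

-8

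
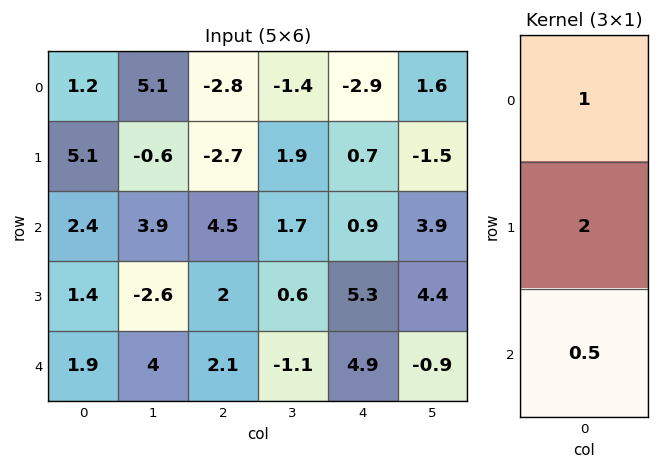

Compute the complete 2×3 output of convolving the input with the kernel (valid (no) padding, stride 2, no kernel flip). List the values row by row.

12.6 -5.95 -1.05
6.15 9.55 13.95

Output[0,0]: The receptive field on the input at this output position is [1.2 / 5.1 / 2.4]. Elementwise product with the kernel and sum: 1.2·1 + 5.1·2 + 2.4·0.5.
Output[0,1]: The receptive field on the input at this output position is [-2.8 / -2.7 / 4.5]. Elementwise product with the kernel and sum: -2.8·1 + -2.7·2 + 4.5·0.5.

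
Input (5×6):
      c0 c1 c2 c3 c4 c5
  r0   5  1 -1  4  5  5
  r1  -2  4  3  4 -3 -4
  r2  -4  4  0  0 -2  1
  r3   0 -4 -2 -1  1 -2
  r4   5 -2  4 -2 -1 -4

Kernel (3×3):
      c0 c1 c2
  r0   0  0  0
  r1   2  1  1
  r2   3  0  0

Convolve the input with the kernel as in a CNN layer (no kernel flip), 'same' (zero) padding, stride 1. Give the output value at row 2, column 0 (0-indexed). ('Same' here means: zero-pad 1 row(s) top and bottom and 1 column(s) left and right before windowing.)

0

The receptive field on the zero-padded input at this output position is [0 -2 4 / 0 -4 4 / 0 0 -4]. Elementwise product with the kernel and sum: 0·2 + -4·1 + 4·1 + 0·3.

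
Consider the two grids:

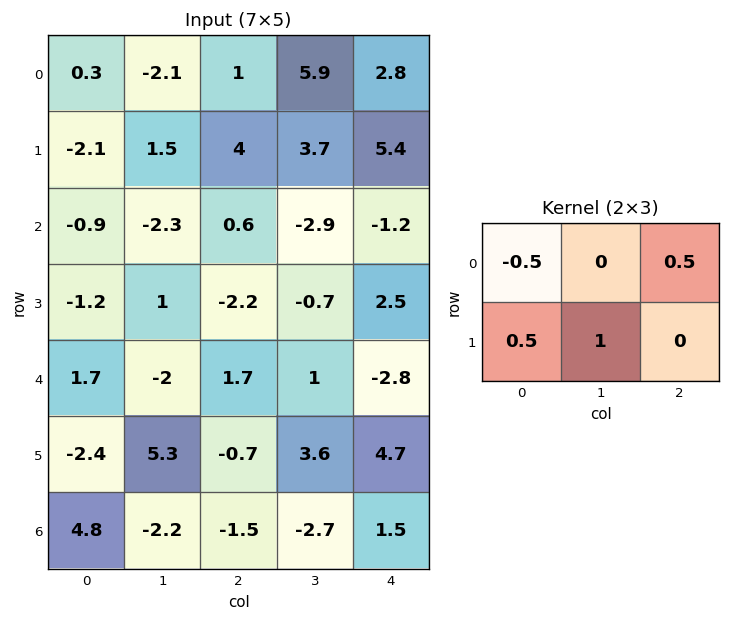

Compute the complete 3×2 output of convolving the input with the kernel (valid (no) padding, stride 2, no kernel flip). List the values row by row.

Output[0,0]: The receptive field on the input at this output position is [0.3 -2.1 1 / -2.1 1.5 4]. Elementwise product with the kernel and sum: 0.3·-0.5 + 1·0.5 + -2.1·0.5 + 1.5·1.
Output[0,1]: The receptive field on the input at this output position is [1 5.9 2.8 / 4 3.7 5.4]. Elementwise product with the kernel and sum: 1·-0.5 + 2.8·0.5 + 4·0.5 + 3.7·1.

0.8 6.6
1.15 -2.7
4.1 1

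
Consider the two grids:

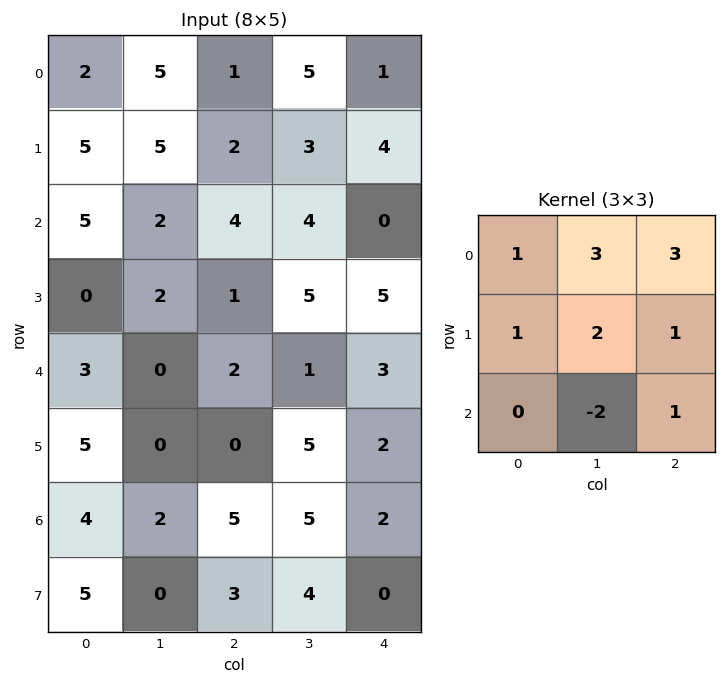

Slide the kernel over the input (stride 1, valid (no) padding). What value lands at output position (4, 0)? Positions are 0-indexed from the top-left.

The receptive field on the input at this output position is [3 0 2 / 5 0 0 / 4 2 5]. Elementwise product with the kernel and sum: 3·1 + 0·3 + 2·3 + 5·1 + 0·2 + 0·1 + 2·-2 + 5·1.

15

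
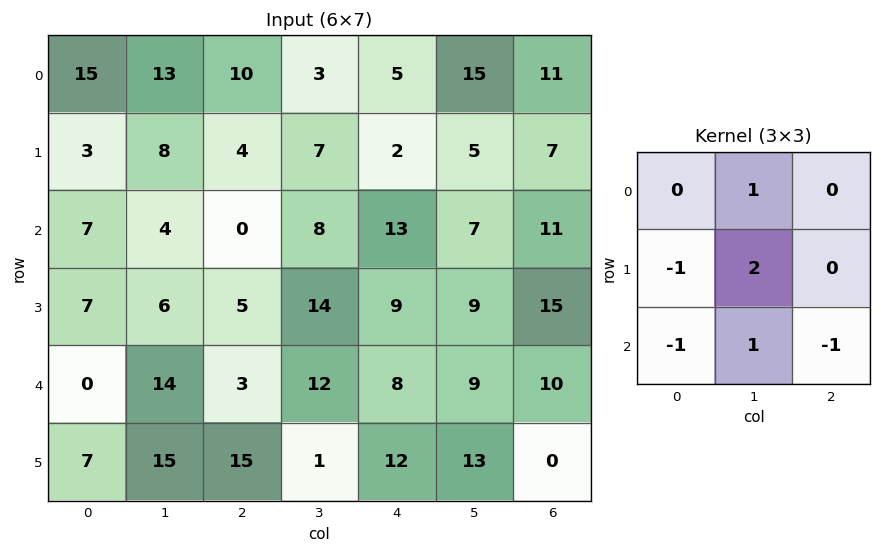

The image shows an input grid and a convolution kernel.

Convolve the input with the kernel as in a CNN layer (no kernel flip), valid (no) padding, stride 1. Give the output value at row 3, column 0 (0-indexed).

The receptive field on the input at this output position is [7 6 5 / 0 14 3 / 7 15 15]. Elementwise product with the kernel and sum: 6·1 + 0·-1 + 14·2 + 7·-1 + 15·1 + 15·-1.

27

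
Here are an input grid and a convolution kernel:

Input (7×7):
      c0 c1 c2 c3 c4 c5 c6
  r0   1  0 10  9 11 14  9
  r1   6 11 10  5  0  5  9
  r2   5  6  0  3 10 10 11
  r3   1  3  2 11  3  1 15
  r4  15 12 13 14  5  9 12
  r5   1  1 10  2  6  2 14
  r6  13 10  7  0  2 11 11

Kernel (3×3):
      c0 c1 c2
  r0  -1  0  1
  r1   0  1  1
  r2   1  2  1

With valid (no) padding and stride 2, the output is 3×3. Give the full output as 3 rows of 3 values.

Output[0,0]: The receptive field on the input at this output position is [1 0 10 / 6 11 10 / 5 6 0]. Elementwise product with the kernel and sum: 1·-1 + 10·1 + 11·1 + 10·1 + 5·1 + 6·2 + 0·1.

47 22 53
52 70 52
49 9 58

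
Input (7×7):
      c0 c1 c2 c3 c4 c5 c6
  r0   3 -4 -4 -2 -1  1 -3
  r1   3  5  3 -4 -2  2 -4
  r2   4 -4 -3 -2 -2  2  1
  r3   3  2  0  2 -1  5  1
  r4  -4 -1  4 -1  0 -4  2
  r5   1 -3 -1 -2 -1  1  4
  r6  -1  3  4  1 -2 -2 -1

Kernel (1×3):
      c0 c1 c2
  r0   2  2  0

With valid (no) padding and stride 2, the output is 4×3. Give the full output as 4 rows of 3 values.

Output[0,0]: The receptive field on the input at this output position is [3 -4 -4]. Elementwise product with the kernel and sum: 3·2 + -4·2.

-2 -12 0
0 -10 0
-10 6 -8
4 10 -8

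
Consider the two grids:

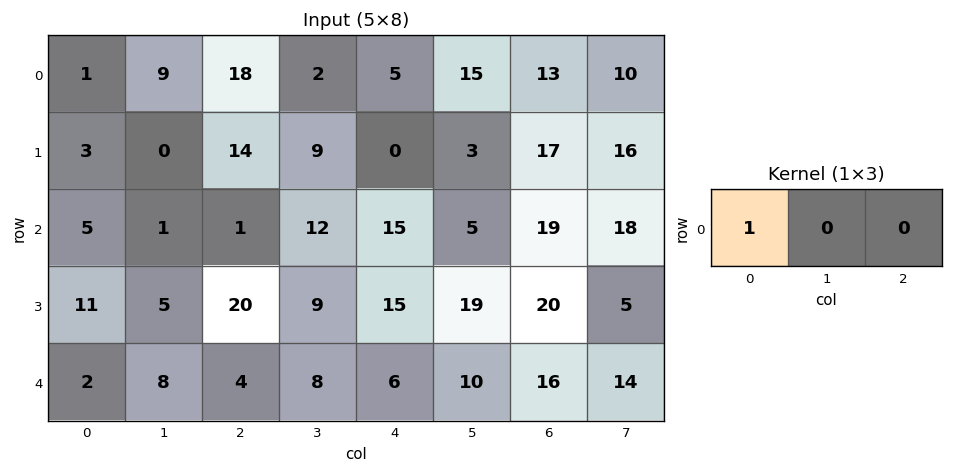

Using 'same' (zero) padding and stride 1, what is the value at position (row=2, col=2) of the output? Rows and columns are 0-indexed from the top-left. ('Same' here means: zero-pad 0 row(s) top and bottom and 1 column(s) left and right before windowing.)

The receptive field on the zero-padded input at this output position is [1 1 12]. Elementwise product with the kernel and sum: 1·1.

1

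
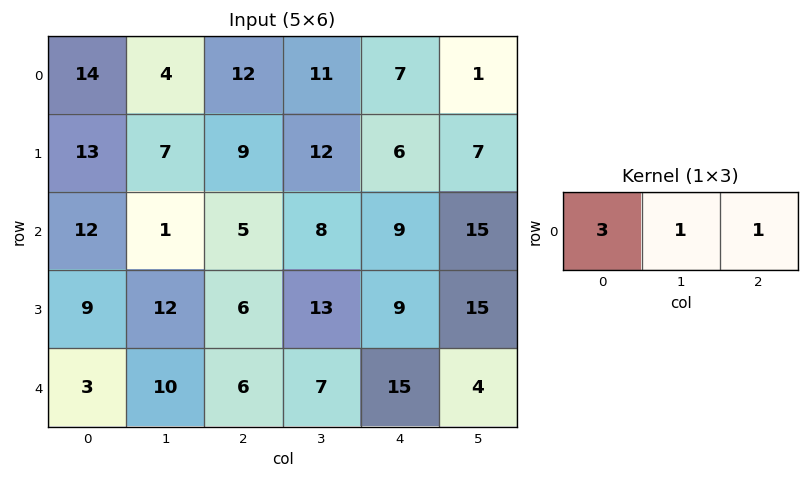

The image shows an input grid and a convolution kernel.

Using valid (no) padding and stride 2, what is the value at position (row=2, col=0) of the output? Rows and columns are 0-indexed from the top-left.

25

The receptive field on the input at this output position is [3 10 6]. Elementwise product with the kernel and sum: 3·3 + 10·1 + 6·1.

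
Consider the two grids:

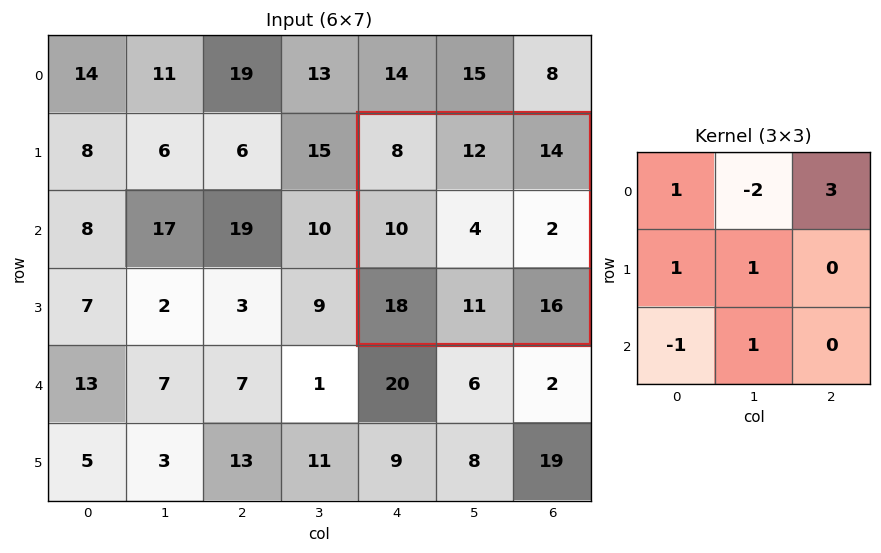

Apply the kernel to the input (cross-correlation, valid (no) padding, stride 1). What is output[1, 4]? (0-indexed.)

33

The receptive field on the input at this output position is [8 12 14 / 10 4 2 / 18 11 16]. Elementwise product with the kernel and sum: 8·1 + 12·-2 + 14·3 + 10·1 + 4·1 + 18·-1 + 11·1.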